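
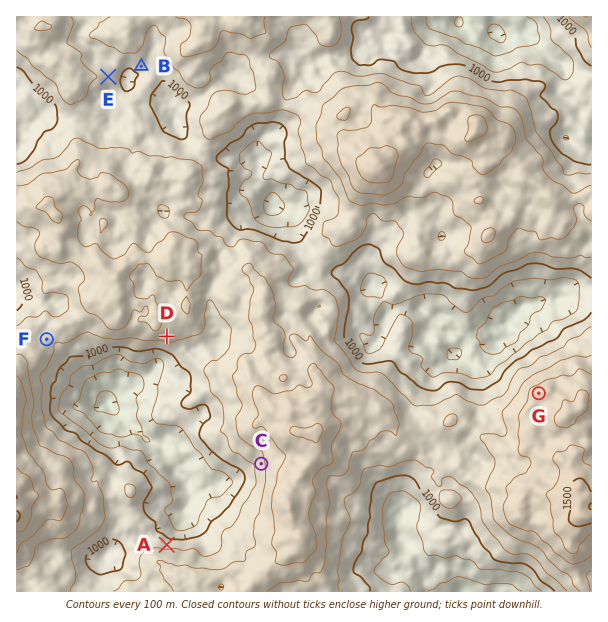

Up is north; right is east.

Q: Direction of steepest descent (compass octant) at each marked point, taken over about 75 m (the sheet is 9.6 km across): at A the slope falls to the N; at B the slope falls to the S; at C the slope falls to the W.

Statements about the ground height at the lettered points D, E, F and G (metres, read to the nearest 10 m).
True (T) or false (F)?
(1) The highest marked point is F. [F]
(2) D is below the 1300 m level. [T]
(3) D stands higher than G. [F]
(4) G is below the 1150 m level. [F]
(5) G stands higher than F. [T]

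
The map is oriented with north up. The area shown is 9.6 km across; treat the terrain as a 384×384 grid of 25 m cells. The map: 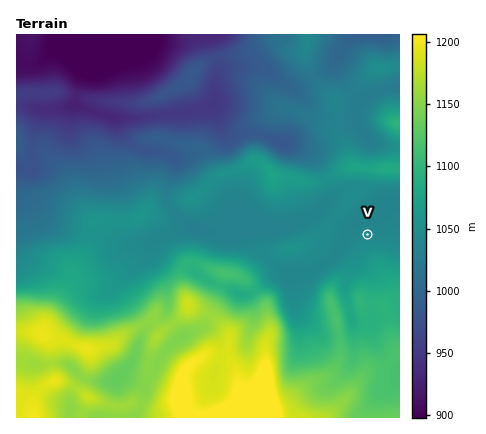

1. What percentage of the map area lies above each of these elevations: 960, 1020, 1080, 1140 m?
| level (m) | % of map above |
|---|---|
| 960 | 88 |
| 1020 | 69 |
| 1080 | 35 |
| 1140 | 21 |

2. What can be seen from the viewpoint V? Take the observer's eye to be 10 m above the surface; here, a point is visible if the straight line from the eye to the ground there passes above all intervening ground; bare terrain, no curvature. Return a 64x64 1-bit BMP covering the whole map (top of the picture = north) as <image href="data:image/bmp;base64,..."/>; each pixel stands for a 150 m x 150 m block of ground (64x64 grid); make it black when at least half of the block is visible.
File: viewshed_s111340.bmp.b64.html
<image width="64" height="64" href="data:image/bmp;base64,Qk0+AgAAAAAAAD4AAAAoAAAAQAAAAEAAAAABAAEAAAAAAAACAAATCwAAEwsAAAIAAAAAAAAA////AAAAAAAAAAAAADAwAAAAAAAAMBAAAAAAAAAwAAAAAAAAACAAAAAAAAAAIAAAAAAAAAAgAAAAAAAAAGAAAAAAAAAAIAAAAAAAAAAwAAAAAAAAAHAAAAAAAAAAMAAAAAAAAAAwAAAAAAAAADgAAAAAAAAIOAAAAAAAAAg4AAAAAAAAHDgCAAAAAAA4OAIAAAAAAng8BgAAAAAH+DwGAAAAAAf4fg4AAAAAD8B/DnwAAAAMAP8P+AAAAAAB/5/xAAAAAAf//+EAAAAAH/H/4wAAAAD/wH//AAAAB/wA//8AMAAHwAP//wAfAAcAA///AA/4AAAA//8AD//AAAB//wAH//AAAB//AAYP8PAAD/8AAAfn//wH/wAAB4f+PwP/AAADB/gfw/8AAAAH4D/h/wAAAAPAP+B/AAAAAcAf+H8AAAAAAB///wAAAAAAGAf/AAAAAAAAAf8AAAAAAAAAAAAAAAAAAAAAAAAAAAAAAAAAAAAAAAAAAAAAAAAAAAAAAAAAAAAAAAAAAAAAAAAAAAAAAAAAAAAAAAAAAAAAAAAAAAAAAAAAAAAAAAAAAAAAAAAAAAAAAAAAAAAAAAAAAAAAAAAAAAAAAAAAAAAAAAAAAAAAAAAAAAAAAAAAAAAAAAAAAAAAAAAAAAAAAAAAAAAAAAAAAAAAAAAAAAAAAAAAAAAAAAAAAA=="/>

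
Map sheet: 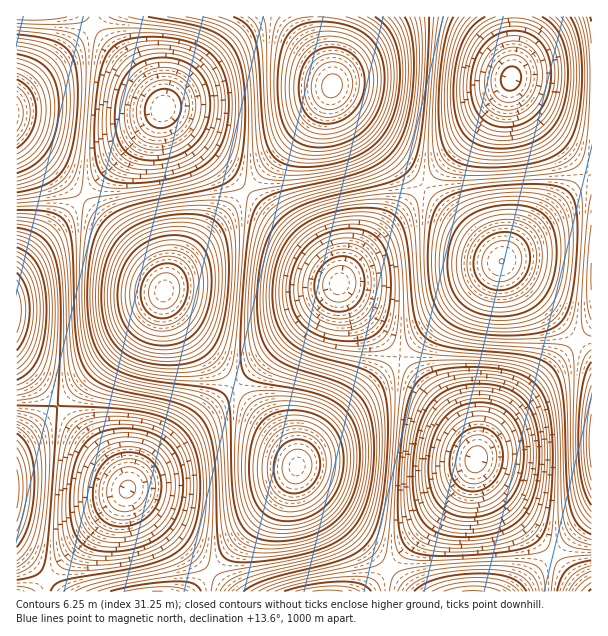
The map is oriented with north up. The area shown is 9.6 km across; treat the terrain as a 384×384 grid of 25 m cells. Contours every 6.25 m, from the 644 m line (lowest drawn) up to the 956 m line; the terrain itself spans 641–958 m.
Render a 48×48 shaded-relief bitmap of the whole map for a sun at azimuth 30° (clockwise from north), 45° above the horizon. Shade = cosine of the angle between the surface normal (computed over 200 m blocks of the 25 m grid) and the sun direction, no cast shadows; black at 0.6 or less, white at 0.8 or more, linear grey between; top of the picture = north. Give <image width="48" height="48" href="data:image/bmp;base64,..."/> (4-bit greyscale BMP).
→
<image width="48" height="48" href="data:image/bmp;base64,Qk32BAAAAAAAAHYAAAAoAAAAMAAAADAAAAABAAQAAAAAAIAEAAATCwAAEwsAABAAAAAAAAAAAAAAABEREQAiIiIAMzMzAERERABVVVUAZmZmAHd3dwCIiIgAmZmZAKqqqgC7u7sAzMzMAN3d3QDu7u4A////AGeJmrvMzLuph2VUMzNEVniZq7zMy7qYd2eJq7zMzLqph2VEMzNFVniau8zMy7qYdniZq7zMy7qYdlVDMzNFZ4mrvMzMy6mHZXiaq7zLu6mYdlRDMzRFZ4mrzMzMu6mHZYmau7u7upmHZVRDM0RWeJq7zMzMuph2VJmqu7u6qZh2ZVREREVmeJq7zMzLuph2VJqqq7qqmYdmVURERVZniaq8zMy7qYdlRKqqqqqZiHZlVURFVWZ4mau7zMu6mIdlQ6qqqpmYd2ZVREVVZneJmqu7u7upmHZUQ7qqqZiHZlVURFVWd4iZqqu7u6qZh2VUQ7uqmYd2VVRERFVneJmqq7u7qqmIdlVEM7uqmHZlVERERVZ4iaq7u7u6qZiHZVREQ7uph3ZUQzM0RWd4mru7u7uqmYd2VURERLuph2VEMzM0VWeJq7zMzLupmHZlREM0RLqYdlQzIiM0Vniau8zMzLqph2VUQzM0RbqYdlQyIiM0VniavM3dzLqYdlVDMzNEVaqXZUMyIiNFZ4mrzN3dzLqYdlQzMzNEVqmHZUMiIiNFZ4q7zd3dy7qHZUMyIjNFZ5h2VDMiIjRFeJq8zd3cy6mHZUMiIjRFZ4h2VDMiIzRWeJq8zd3cu6l2VDMiIzRWeIdlRDMzM0Vniau8zd3Muph2VDMiM0RWeXZVRDMzRFZniau8zMzLqYdmVDMzM0VniWZURDNERWZ4mau8zMu6qYdlRDMzRFZ3iVVERERFVneJmqu7u7uqmHZlRERERWZ4mlRERERWZ4iZqqu7u6qZh3ZVRERFVmeJmkREREVmeJmqqru6qpmId2VVVFVWZ3iJqjRERFZniZqru7qqmZiHZlVVVVZneImZqjNERWZ4mqu7u6qpmId2ZVVVVWZ3iJmqqjNEVWeJqru7u6qZh3ZlVVVVZneImaqqqjNEVniaq7zMu6qYdmVVREVWZ3iZqqu6qjNFZ4mau8zMu6mHZlVEREVWd4mau7u7qjRFZ4mrvMzMuqmHZURDREVmeJqru7u7qTRWeJqrzMzLuph2VUMzNEVniaq7zMy7qUVWeJq7zMy7qph2VEMzNFZniau8zMy6qVVniaq7zMu6qYdlVDMzRFZ4mrvMzMy6mFZ3iau7zLu6mHdlRDMzRVZ4mrzMzMu6mGd4mau7u7qpiHZVRENERWeJq7zMzLuph3iJmqu7u6qYh2ZVRERFVneJq7zMzLqph4iZqqqqqpmIdmVUREVVZ3iaq7zMy7qYdpmqqqqqqZh3ZlVURVVmd4mau7zLu6mHZaqqqqqpmId2VVRFVWZ3iJmqu7u7qph3Zbu7uqmYh3ZlVERFVmeImaqru7u6qYd2VLu7uqmIdmVURERVZniJqqu7u6qpmHdlRMzLupmHZlRERERVZ4maq7u7uqqZh2ZURMzLuph2VUQzM0RWeJmrvMy7uqmIdmVERMzLuph2VDMzM0VmeJq7zMzLupiHZVRDNNzLqYdlQzIiM0VniavMzczLqZh2VEMzNMy7qYdUQyIiNFZ4mrvM3czLqYdlVEMzNA=="/>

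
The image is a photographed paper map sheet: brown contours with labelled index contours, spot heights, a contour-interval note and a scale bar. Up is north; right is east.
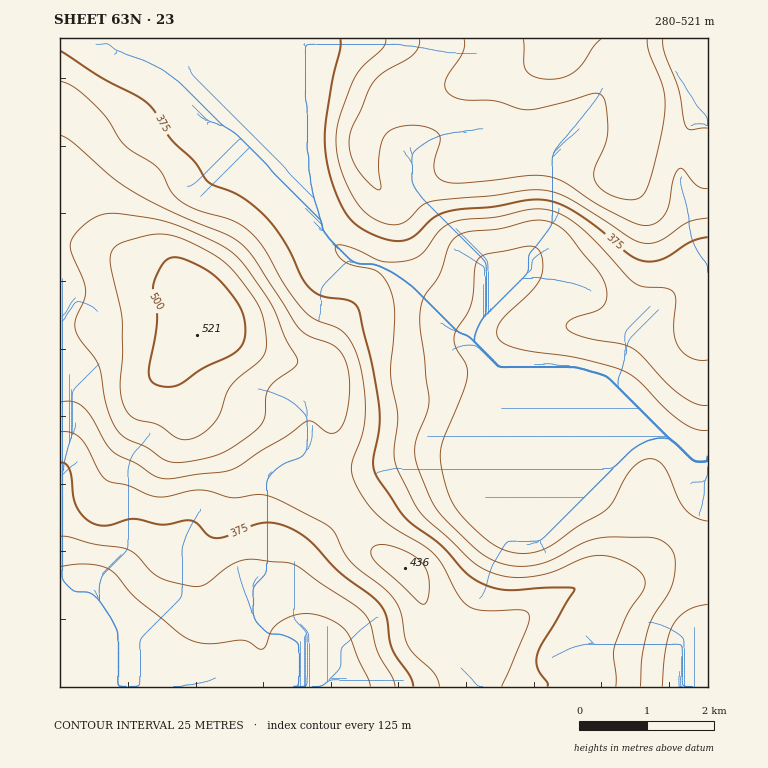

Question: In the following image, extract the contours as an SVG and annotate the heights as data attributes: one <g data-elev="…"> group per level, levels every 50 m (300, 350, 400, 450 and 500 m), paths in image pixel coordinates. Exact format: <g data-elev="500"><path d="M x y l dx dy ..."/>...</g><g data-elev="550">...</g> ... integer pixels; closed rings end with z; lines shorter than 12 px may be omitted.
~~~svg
<g data-elev="300"><path d="M662 687l3-37 4-14 4-10 6-9 8-7 9-3 12-3"/><path d="M708 521l-12-3-10-8-8-11-14-32-7-7-7-1-10 3-8 7-7 10-12 23-8 9-27 16-26 18-13 6-11 2-10 0-18-5-16-10-22-22-9-12-6-13-5-22-2-16 4-15 18-42 5-17-1-14-10-17-2-11 2-7 11-15 4-10 2-12 2-26 3-8 9-5 41-8 9 2 5 8 1 15-5 12-10 11-23 22-6 9-2 10 4 7 19 7 58 9 45 12 15 11 26 26 17 14 13 8 14 1"/></g><g data-elev="350"><path d="M616 687l0-11-3-20 1-8 13-34 17-26 1-6-2-7-7-7-12-7-13-4-12-2-15 3-28 13-16 4-22 3-18-3-14-5-12-7-51-47-10-15-15-31-4-12 0-10 4-30-7-44 4-58-4-23-4-11-7-9-7-4-19-3-8-4-8-6-3-9 4-2 10 2 34 15 22-1 9-2 6-4 20-25 14-8 12-3 30-2 36-8 10 0 10 2 15 7 17 12 51 53 8 4 21 1 8 3 4 7-2 30 4 17 4 7 9 6 8 2 9 0"/><path d="M60 536l11 1 23 7 34 5 8 6 14 15 8 7 12 5 22 4 7 0 7-2 23-18 16-6 10-1 30 3 10 3 59 40 11 9 5 10 8 29 14 23 3 11"/></g><g data-elev="400"><path d="M502 687l25-60 2-8 0-5-7-4-39 0-9-1-6-3-10-12-15-27-8-12-11-9-40-25-12-12-9-12-9-17-3-11 2-9 8-22 3-12 1-15 0-19-6-32-5-13-6-10-9-8-23-9-12-10-19-24-22-39-13-15-17-11-36-11-18-10-8-9-8-17-5-6-33-23-19-28-22-22-13-10-11-4"/><path d="M60 432l12 1 9 5 6 10 14 26 8 8 19 3 20 10 10 2 9 0 32-7 10 1 24 7 23-3 9 0 17 6 45 24 8 8 8 18 7 10 34 27 11 12 6 14 4 24 3 8 7 9 19 18 6 14"/><path d="M386 39l-3 9-20 18-9 12-14 37-4 21 2 23 9 26 12 21 16 13 12 5 11 0 9-3 14-14 9-5 61-6 44-6 15 1 16 6 64 41 13 5 7 0 9-2 28-19 21-4"/></g><g data-elev="450"><path d="M170 462l17 0 29-7 15-7 22-15 7-7 4-7 2-21 2-9 8-8 19-14 2-3 0-5-12-21-9-25-8-13-23-35-15-15-33-16-32-13-44-7-18 0-10 4-9 7-9 9-4 8 0 10 12 27 3 12-2 9-9 20 0 10 4 8 15 19 5 8 8 41 4 13 6 11 9 9 21 8 15 11z"/><path d="M464 39l1 7-2 7-15 22-3 8 2 9 9 6 10 2 29 1 23 8 10 1 34-7 31-9 5-1 3 2 5 10 2 27-3 14-11 23 0 11 5 7 9 7 12 4 12 2 10-4 6-10 11-39 6-33-1-24-15-37-2-14"/></g><g data-elev="500"><path d="M159 386l11 1 9-2 23-16 29-14 10-8 4-10 0-14-3-12-6-10-10-14-10-10-10-8-18-8-11-4-8 2-6 4-7 13-3 10 4 35-8 53 3 7z"/></g>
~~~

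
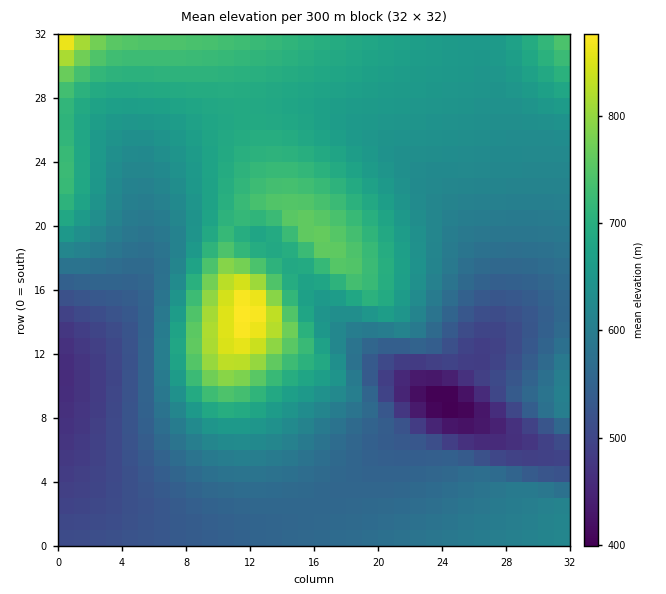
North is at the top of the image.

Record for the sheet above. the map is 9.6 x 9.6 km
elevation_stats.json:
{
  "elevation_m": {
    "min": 390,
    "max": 900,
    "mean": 620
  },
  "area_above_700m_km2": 15.6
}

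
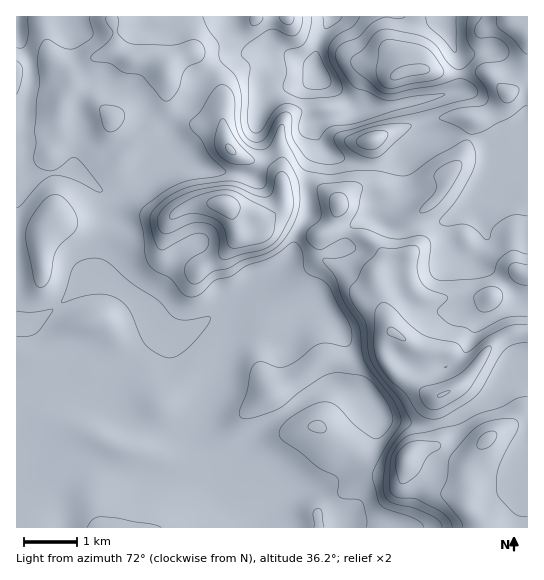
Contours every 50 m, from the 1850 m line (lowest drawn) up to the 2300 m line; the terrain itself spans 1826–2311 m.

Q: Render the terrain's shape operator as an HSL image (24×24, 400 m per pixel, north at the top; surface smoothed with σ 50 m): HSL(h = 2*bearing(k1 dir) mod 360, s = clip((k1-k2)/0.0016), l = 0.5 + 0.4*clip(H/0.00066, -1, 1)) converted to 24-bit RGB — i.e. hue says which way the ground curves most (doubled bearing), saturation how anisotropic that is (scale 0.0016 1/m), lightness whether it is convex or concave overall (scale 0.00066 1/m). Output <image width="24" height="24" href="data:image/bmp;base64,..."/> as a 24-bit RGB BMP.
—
<image width="24" height="24" href="data:image/bmp;base64,Qk32BgAAAAAAADYAAAAoAAAAGAAAABgAAAABABgAAAAAAMAGAAATCwAAEwsAAAAAAAAAAAAAhH9/iHh/XGR7j6B8gIqLfn6KioKLiXuHgnmIiXiIhniDfXqAcG2BZZOjs4pxUlZmk11PckMcTkcaSU0bS78ld85qkniFd2qAf314gXZ5bHmHj5uDe4Nzd3tug31yhXl1gHZ1fXd2gHx6gH19cn97U4Zcp09rqnGcKitz8LbXdLjTgLbZisPDoaV7Z3hveHZ9fH17gH1+c4J6h4tvhW9lfndkfH9pf4Rwf393fn57f359f317f2tyfVZddotaWo9jNVSo8FeKtNB6Tnl+mpBopI9gYoBrdXuCfX5+fn58gnd4hmpveY6mhpaxfYykenePiXmKhXd3dn5ziWZ6flZgb41viqKPd6qnMX6cLXLr+NPiVVi7QnCs2Y2mX6pWU3hzgH2DfH2DeYSQgKioapp0gWVbhGtYeX9qdHl/m2mRon1aOnxif3nHraLKkritdqekVlh6DDoz8cQAuHMDMVKRfpLL89fxV0axfH+CfYeFeYZ2gntsf25uhG2Hn4yRdpGOb3yAW2+Hy4LDzXKQFnoqNp1BvJmRh113cE5lKA0iyqRO58KBFl4OEFwPbn0xwnKafX96f4B5gH16gH59e3yAdYaIf5J/lnuOdHSEZ3l+VWB0zcmky5LWQZ84Um0pdVE7NxEtp9s0dfPOn8fw/cz/K83QPndlaIlOfYN6e4B7fX9+gH9+f4B4doR5foR4f3l3iXyCb3Z/VXuPn7+QZleL0o/JoXzCZWK8awuvz/zXg1w3VmkiE00N/8zYK3N0bHpwhXyQknOHgHZhenZagJRqb42Hfnp7fH57g4B9eXqAXYh0nZtYYWlTXIZYraOGVCN3wFzX2Z1aieDcjKLbh5fbDnPK/7LpREuJen1wY3WMpoPEo5jLir+8Z2KEgHp/gnt1eIBxfHyAeHyBi4V8eIB9YohshGtUNhEtOs4+0e7Hkk9pbmBIdGZHQ2opMqQSqpjwmFZjTJNCTYJWfZNYoVZWgmh8fGlul0BKerA0T3lgcn93hX17inVzen9nViZbbaLUhdOmpb9bjUBdY5C8bGOijmC4edN2QlIdmTqqtt2QTmp9fX91gHRygl5wgk5PWF+i7dLGOFwpKHorXX1hjnKZpl5/Ljpze9ijwJiCfVaSk9F7NoGBUVOzUnS23Ch31VyvODOR4NiLQVRidHxye3B4bFCKyKSPNqmcx33N/obgqUwzM2sODkkfoUV2ctOnUYmNt6Niqlu54tKhQVNkXWdDSmY5RpSvjd6wOEO/1JqOXXuYV4qTcXuTSkOB5nFYZZYzHzIbhC8s8dT369b1EZ3aCGLr48aDL4eIiunGKni45ocxxkrShWe6bZ27THRhoqRKPk+cyqKhoqi8UFCUbmaAOjeepqvs+dLwezOzOdt6Xddoc6LF8aevACwz7j0xZts9ME0Weks9z2B1o6gkKHIsg09UZ5WWpXqKOXFpusaQp2yEhVaCZ4JxRZJsIH5XqYvf0Mz/0db6xcn2eAWj/ufNEQFZl+TZ7czfa0GhWqGIQnRj4YOUS75XS3dycH5qfYRkYX1+cJE4f2JKgWNrkYx3ZYJmRndHL20ZPEoKMycAMyAABzgy8vnSEj7AWLCutlxy1Emvgl29YEa5tJHI5Le9N3CFdH1/fYB8YluGspeUY2eLjnSOk5JyknxyaH1oeW1hZyxe0Y3mzP/9Kgz/5fSSPS9iPhYhhxsD+uEDF2IUMGM2P4ZCzoZ9yEy/bW19en96W1mKnoplYItuhk+ItruEZJCVlHiaa1SMXIi2qviUV5MaEQcs//LMEBImDnvdld//4cz/8cz/dFLfSYE/a2wtuYk7UX1TaX9sRkpyr4OHnXJZTZicoMKhhWCeiWFxUah8VGSM4tylxE4zBCMv//bMgCH8brDvRWMOITECLDMAvawAlVr6x8L4zqjw5USbOYpEPV+Dk5htuYSTXqWTfGlUeE5Pm21ccLViPW53tNCP1GGNLjpoZbIfJFAdUhkc2gMUlCWG9cGWPWwLGjMAFjMALBYHmOyGuX7cTiyptbyOcYu7plh8hFB0aoa4hLjBx4CaQIFOQsVHt02DWlekrKeIWj5nOg1FtOW7ZJDSptPe0sD01OT3DR//jan3oYfbqT9FdB96oNGIQ0hzrFa+voTZX6+6Z5+1r1+84sfihkiumVw6TV4wkUAsMsU+AHnMttPWnV6+pc/AkMPIzp6CKAYt28oLJyIM2rs1Pi2YsbxxZlVxf0KGtc2GV4Jwg4VTYIJStbhTUU1tzUDBv4fmorPvjNrPCk9Zdmk4bKQ/tL0rgVondzkqLB9j3rqqrHfindbG"/>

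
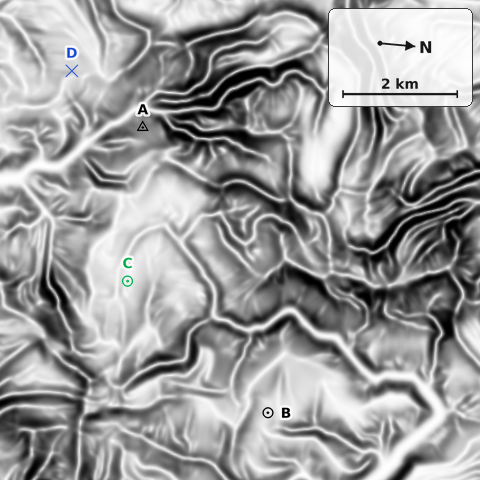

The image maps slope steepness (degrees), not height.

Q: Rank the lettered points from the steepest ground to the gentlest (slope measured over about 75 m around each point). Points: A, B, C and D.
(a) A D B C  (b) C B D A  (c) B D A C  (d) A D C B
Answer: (a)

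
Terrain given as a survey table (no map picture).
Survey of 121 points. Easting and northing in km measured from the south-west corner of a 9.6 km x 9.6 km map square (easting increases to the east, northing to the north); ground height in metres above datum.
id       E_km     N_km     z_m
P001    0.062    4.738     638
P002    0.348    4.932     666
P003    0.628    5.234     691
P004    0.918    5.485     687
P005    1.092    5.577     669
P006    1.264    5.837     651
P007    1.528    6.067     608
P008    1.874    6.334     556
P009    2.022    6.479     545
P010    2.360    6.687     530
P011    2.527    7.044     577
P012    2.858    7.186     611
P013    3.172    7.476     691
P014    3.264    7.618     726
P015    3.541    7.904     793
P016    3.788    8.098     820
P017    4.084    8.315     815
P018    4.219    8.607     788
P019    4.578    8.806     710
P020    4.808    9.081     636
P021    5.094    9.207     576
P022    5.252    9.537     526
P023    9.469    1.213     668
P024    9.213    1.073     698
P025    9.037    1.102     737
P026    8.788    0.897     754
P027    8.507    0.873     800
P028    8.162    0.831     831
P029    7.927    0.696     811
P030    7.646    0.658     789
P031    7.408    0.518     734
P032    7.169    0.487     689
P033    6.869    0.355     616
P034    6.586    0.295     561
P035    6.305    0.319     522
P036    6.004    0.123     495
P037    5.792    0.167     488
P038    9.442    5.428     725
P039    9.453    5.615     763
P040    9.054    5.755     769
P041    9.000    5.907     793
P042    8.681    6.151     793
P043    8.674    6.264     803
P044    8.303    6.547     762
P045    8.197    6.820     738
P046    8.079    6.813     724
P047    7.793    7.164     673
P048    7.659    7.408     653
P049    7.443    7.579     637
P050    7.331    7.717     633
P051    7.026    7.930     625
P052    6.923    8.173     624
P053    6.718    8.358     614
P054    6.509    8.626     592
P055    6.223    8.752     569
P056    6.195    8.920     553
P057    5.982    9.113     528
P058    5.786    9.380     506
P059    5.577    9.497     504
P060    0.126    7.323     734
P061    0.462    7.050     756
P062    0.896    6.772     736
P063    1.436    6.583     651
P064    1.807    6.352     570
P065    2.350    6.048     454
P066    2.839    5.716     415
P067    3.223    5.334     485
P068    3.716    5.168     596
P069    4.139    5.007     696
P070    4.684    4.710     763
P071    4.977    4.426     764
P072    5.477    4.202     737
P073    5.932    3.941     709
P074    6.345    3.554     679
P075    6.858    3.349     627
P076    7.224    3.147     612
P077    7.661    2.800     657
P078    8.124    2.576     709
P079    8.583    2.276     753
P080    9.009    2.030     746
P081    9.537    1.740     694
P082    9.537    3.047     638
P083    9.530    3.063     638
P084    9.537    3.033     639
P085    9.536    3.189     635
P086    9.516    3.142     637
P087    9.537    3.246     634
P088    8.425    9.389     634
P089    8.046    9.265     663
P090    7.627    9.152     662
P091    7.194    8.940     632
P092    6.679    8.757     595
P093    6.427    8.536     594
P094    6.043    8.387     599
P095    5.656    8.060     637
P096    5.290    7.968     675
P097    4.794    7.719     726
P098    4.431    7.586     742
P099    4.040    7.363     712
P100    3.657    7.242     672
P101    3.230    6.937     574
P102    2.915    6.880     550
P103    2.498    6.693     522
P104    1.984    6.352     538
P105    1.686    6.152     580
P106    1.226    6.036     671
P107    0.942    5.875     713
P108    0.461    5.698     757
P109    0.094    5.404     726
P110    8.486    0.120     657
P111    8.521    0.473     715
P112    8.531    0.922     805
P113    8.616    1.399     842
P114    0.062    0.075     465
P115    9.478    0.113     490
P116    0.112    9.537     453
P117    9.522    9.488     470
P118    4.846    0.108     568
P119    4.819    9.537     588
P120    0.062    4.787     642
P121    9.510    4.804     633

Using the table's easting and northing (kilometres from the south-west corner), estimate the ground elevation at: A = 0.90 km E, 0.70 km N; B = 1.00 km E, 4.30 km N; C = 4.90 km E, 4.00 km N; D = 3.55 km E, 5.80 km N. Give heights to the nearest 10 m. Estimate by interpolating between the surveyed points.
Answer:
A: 470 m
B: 670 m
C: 780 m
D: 480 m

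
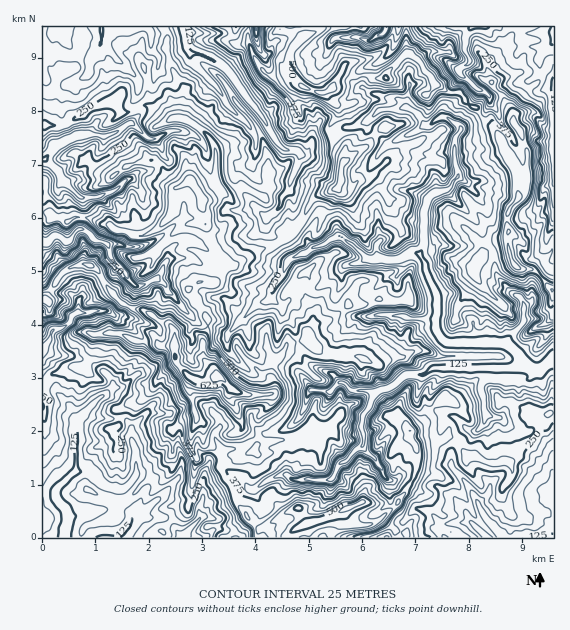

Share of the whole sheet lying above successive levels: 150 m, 91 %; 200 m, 77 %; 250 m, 63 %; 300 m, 47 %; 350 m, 32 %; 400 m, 19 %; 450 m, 9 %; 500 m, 3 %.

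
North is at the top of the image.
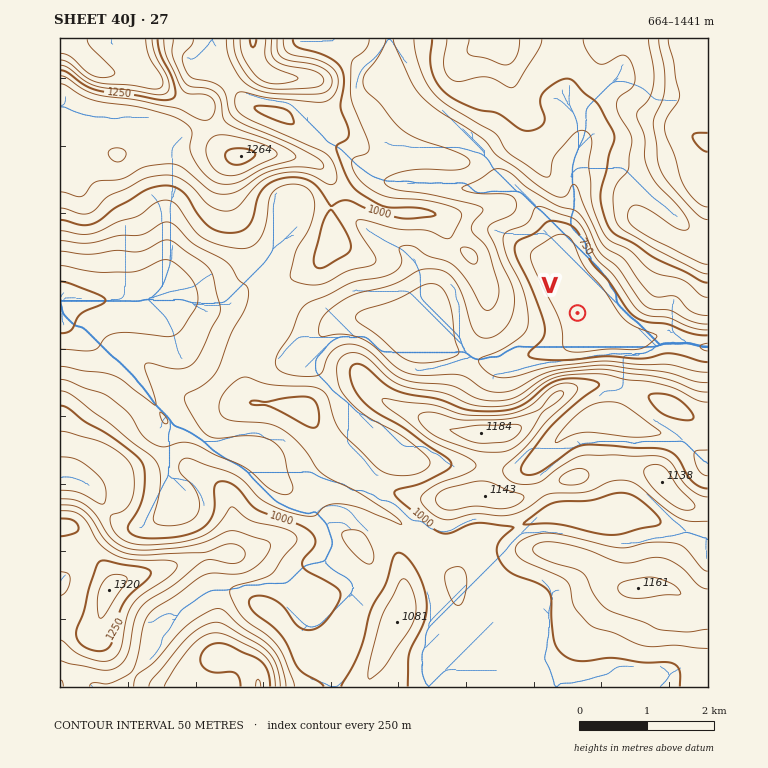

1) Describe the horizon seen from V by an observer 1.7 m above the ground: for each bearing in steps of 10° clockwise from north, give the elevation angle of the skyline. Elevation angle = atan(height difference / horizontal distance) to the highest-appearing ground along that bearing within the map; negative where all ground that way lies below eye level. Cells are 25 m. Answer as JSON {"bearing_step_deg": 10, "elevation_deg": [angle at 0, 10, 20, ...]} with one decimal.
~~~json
{"bearing_step_deg": 10, "elevation_deg": [7.3, 10.6, 13.7, 15.5, 15.8, 14.9, 13.6, 12.0, 11.0, 7.9, 3.1, 2.1, 5.3, 9.6, 12.2, 14.4, 16.7, 18.1, 19.3, 20.2, 17.8, 14.1, 12.6, 10.4, 8.1, 9.0, 9.8, 10.5, 10.9, 10.3, 9.3, 7.1, 6.2, 5.6, 6.8, 7.7]}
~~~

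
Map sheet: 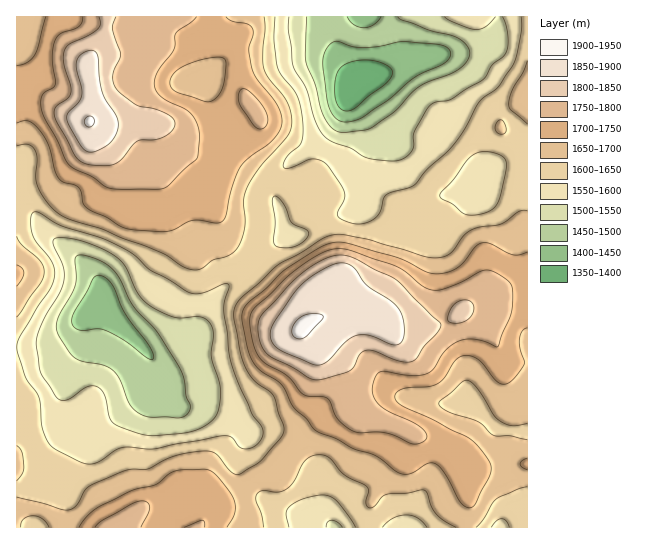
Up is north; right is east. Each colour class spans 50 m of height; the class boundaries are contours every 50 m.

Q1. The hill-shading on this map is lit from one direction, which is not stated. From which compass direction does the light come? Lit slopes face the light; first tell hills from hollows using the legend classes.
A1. E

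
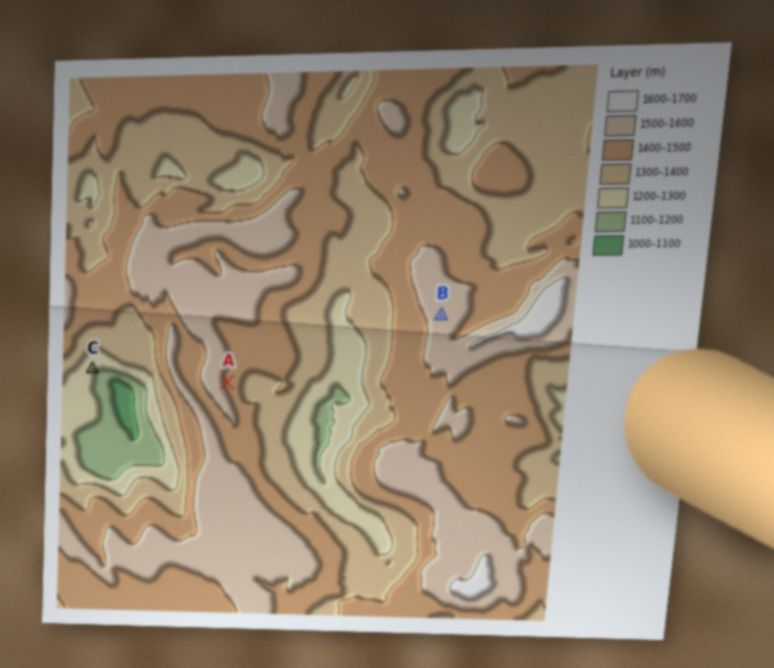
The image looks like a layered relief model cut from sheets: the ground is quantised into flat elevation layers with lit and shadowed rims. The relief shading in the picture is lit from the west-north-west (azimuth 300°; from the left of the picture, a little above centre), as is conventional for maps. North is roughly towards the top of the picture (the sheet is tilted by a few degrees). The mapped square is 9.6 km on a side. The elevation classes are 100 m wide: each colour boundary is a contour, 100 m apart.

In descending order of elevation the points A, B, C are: B A C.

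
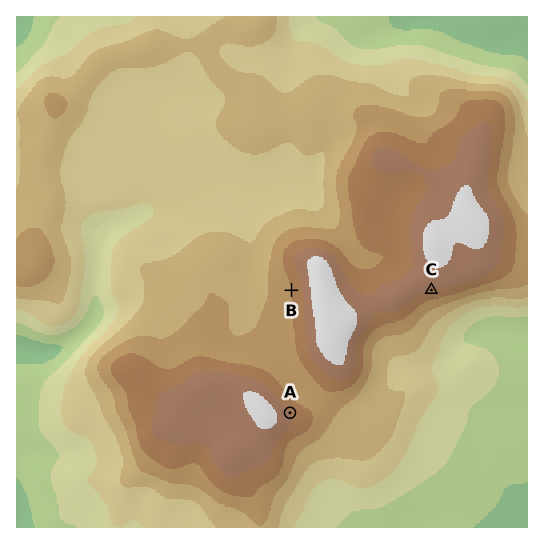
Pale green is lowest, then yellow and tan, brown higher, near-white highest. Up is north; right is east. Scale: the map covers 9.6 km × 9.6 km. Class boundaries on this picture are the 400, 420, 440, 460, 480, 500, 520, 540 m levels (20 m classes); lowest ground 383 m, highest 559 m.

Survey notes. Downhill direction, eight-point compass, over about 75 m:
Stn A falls NE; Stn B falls W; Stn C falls S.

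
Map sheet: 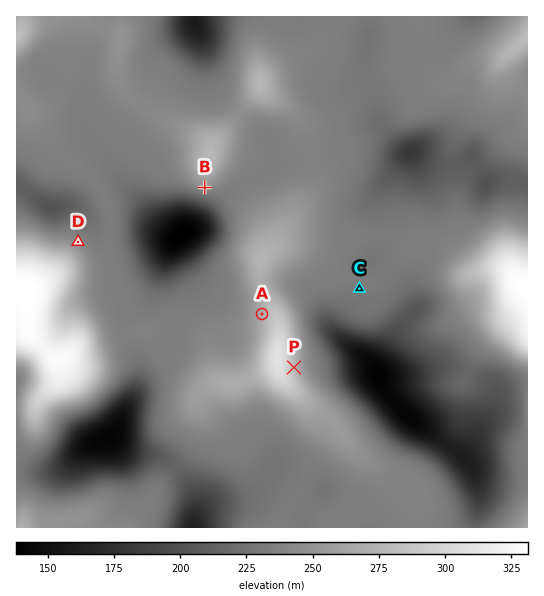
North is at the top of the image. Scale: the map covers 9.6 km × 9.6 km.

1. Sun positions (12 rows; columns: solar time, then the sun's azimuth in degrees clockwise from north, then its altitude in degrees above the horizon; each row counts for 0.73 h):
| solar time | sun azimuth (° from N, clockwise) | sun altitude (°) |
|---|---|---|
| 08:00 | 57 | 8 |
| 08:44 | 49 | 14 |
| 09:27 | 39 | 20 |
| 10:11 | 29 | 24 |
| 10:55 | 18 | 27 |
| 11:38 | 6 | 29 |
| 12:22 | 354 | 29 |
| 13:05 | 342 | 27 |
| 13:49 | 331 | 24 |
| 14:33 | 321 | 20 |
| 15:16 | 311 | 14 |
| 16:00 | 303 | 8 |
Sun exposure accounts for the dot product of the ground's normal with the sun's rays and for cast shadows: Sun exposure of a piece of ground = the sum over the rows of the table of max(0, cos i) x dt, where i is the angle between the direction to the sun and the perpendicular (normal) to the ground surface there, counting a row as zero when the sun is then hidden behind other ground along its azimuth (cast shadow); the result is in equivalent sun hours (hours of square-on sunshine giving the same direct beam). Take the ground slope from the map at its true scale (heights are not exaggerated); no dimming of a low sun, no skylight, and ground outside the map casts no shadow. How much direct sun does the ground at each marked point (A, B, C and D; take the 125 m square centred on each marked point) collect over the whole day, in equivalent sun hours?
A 3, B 2.3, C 2.9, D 3.4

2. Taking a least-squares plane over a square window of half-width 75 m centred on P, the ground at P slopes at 9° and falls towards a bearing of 82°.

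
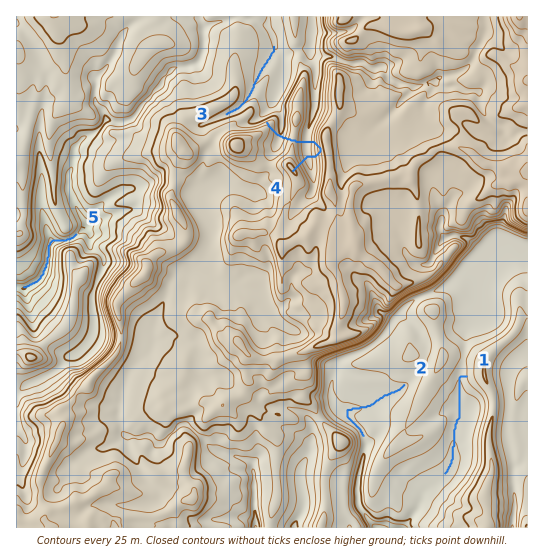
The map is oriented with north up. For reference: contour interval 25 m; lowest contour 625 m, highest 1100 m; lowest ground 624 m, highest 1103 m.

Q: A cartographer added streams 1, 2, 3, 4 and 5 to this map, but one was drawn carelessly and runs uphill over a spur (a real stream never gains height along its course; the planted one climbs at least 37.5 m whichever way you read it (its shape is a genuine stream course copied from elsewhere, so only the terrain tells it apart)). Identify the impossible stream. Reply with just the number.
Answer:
4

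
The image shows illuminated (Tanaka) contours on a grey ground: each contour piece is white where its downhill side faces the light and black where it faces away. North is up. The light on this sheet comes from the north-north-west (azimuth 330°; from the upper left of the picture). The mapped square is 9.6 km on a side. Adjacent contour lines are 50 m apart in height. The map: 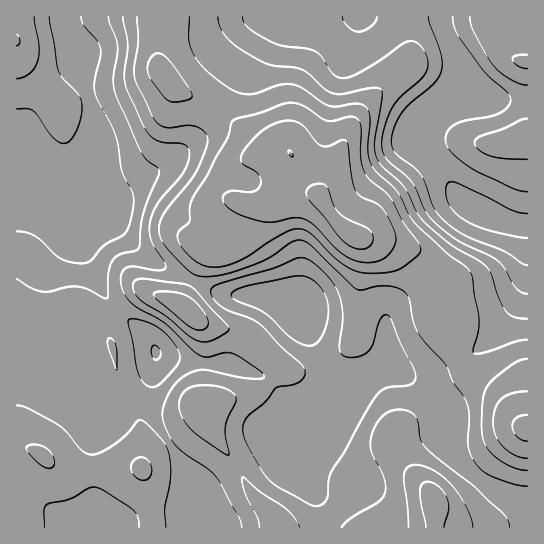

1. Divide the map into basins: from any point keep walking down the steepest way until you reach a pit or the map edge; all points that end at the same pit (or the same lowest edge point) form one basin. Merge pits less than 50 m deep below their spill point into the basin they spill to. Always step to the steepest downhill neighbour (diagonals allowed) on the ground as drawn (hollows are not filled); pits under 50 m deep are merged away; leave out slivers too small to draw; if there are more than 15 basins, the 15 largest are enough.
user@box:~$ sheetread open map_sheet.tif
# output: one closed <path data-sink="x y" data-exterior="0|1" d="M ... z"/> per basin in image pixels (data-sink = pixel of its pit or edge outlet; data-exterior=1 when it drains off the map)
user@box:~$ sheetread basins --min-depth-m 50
<path data-sink="17 173" data-exterior="1" d="M159 16l-143 1 1 511 260-1-4-10-21-23-15-27-21-30-5-12-4-20 42-9 13-5 15-14 6-11-2-3-34-27-16-7-18-2-14-6 5 9 3 16-3 29 1 28-10 19-13 11-23 14-14 14-3 7-2-46-20-37-7-36-5-12 0-10 7-10 27-25 12 1 28 14 3-14 18-35 4-5 18-1 10-6 6-9 7-23 5-6 22-3 24-13 17 2-13-13-6-15-10-17-28-4-26-24-30-18-25-12-11-12-8-12z"/><path data-sink="477 210" data-exterior="0" d="M527 16l-366 0-2 13 0 38 8 12 11 12 25 12 30 18 26 24 28 4 10 17 6 15 18 18 10 16 11 13 16 11 21 4 18 9 14 14 6 11 8 20 3 20 17 21 15 31 7 7 30 17 29 35 2-1z"/><path data-sink="298 306" data-exterior="0" d="M309 192l-10 0-28 15-18 1-5 6-11 29-12 9-18 1-7 9-15 31-2 13 16 15 14 6 18 2 16 7 30 23 6 7-6 11-15 14-19 6-36 7 0 6 4 15 36 61 26 31 5 11 156 0 1-27-4-8-28-34-10-21 0-7 32-20 34-30 10 0 20 8-22-13-10-11-12-27-17-21-5-28-12-23-18-17-22-9-13-1-9-6-18-18-10-16z"/><path data-sink="155 353" data-exterior="0" d="M150 292l-8 0-7 4-20 21-7 10 0 10 5 12 7 36 20 37 2 46 3-7 14-14 23-14 13-11 10-19-1-28 3-29-3-16-9-13-12-10z"/>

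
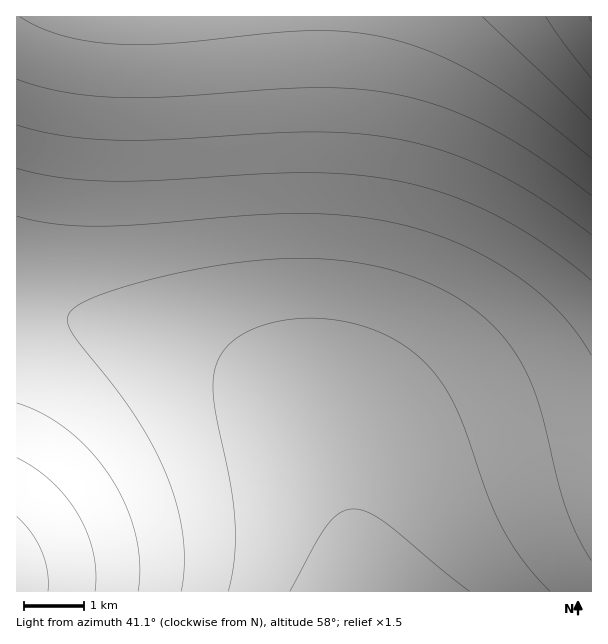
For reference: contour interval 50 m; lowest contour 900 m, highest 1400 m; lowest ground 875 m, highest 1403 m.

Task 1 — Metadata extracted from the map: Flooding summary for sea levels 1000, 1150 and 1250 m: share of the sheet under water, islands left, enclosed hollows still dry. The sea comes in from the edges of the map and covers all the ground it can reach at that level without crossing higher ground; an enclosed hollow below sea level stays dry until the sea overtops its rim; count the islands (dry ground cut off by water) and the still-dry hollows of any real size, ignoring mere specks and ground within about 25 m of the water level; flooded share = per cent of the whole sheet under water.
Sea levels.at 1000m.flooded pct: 39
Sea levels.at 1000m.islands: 0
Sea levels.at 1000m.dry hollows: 0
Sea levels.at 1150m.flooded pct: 76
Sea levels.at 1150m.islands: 0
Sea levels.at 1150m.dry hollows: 0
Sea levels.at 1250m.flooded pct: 93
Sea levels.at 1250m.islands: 0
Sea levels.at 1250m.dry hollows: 0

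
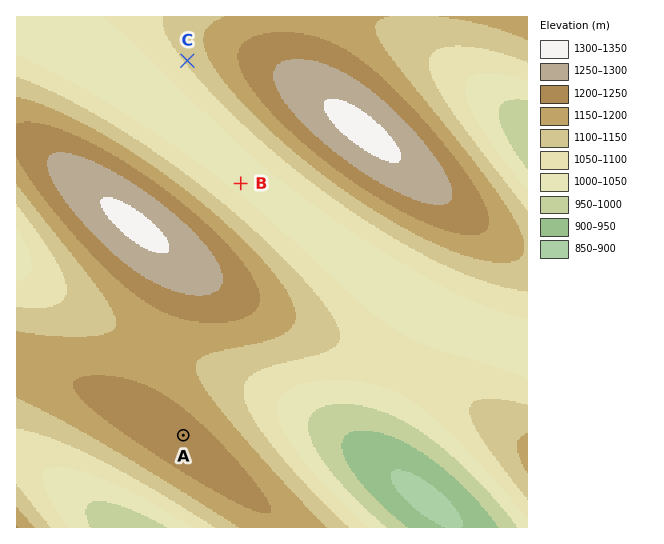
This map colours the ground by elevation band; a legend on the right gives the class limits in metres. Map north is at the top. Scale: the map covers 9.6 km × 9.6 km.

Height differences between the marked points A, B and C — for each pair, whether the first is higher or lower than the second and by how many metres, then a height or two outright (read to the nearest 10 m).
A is higher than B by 190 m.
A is higher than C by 120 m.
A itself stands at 1230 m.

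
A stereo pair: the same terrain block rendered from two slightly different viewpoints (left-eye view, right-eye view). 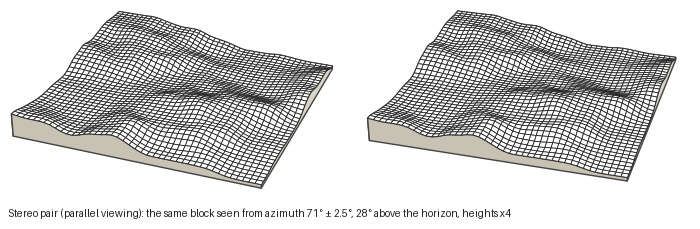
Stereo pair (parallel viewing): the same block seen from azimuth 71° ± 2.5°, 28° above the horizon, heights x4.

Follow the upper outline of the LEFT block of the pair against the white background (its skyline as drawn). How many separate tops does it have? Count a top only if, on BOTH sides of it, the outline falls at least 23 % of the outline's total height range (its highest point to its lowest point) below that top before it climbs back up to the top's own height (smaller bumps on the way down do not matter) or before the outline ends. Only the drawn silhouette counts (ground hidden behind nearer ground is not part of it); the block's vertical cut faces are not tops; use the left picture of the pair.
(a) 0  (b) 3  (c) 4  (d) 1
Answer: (d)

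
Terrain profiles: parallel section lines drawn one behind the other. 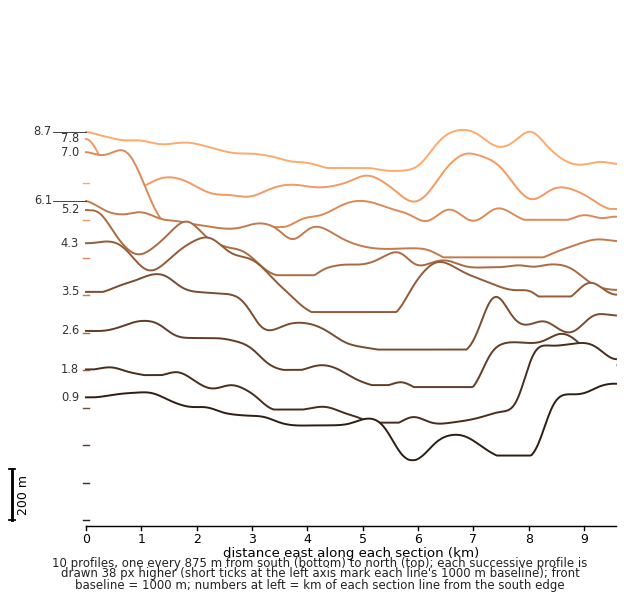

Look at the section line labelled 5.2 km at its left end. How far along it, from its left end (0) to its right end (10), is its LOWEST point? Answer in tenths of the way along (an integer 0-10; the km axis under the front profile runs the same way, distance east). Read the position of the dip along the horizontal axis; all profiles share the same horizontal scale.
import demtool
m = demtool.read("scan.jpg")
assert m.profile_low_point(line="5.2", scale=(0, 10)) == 10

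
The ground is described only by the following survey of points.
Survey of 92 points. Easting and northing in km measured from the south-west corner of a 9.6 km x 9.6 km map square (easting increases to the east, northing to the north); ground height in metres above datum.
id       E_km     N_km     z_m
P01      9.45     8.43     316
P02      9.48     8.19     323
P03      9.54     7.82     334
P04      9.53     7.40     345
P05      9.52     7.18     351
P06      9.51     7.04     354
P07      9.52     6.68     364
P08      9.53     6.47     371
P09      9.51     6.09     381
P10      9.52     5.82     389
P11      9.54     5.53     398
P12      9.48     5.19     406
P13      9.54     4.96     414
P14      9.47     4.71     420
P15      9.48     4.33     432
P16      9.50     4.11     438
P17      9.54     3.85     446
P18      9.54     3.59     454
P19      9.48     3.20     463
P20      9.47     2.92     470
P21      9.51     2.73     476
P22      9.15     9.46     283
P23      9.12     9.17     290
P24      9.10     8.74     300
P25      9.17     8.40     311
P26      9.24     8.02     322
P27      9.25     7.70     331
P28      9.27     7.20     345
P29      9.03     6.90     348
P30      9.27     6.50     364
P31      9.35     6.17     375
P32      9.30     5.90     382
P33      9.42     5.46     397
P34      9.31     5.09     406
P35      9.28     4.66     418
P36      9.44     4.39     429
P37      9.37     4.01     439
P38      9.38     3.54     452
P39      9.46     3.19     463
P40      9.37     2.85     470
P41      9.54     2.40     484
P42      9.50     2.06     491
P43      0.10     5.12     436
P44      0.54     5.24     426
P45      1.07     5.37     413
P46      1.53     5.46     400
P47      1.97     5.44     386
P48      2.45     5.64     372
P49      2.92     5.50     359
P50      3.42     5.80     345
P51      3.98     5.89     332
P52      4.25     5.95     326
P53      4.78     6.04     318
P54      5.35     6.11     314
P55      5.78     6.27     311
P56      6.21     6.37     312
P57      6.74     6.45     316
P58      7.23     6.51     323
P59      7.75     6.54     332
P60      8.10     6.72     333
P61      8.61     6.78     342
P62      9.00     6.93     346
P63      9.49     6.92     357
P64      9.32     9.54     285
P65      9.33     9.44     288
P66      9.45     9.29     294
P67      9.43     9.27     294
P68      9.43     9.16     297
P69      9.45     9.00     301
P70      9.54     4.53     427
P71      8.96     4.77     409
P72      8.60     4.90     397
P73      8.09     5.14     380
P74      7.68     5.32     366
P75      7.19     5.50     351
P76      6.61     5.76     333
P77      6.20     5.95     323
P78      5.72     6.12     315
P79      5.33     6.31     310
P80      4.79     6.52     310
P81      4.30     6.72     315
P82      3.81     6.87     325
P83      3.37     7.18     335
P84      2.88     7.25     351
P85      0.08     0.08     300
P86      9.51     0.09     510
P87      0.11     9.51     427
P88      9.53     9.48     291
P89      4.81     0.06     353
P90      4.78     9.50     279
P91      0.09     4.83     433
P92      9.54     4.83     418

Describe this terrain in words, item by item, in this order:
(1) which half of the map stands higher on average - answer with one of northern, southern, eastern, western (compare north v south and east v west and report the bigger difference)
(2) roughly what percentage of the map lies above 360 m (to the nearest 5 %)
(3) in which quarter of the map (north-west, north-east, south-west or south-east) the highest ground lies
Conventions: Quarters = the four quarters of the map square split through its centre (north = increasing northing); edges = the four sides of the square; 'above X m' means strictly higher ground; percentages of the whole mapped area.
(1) Taken as a whole, the southern half is higher than the northern.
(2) Roughly 45 % of the ground is higher than 360 m.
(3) Look to the south-east quarter for the highest ground.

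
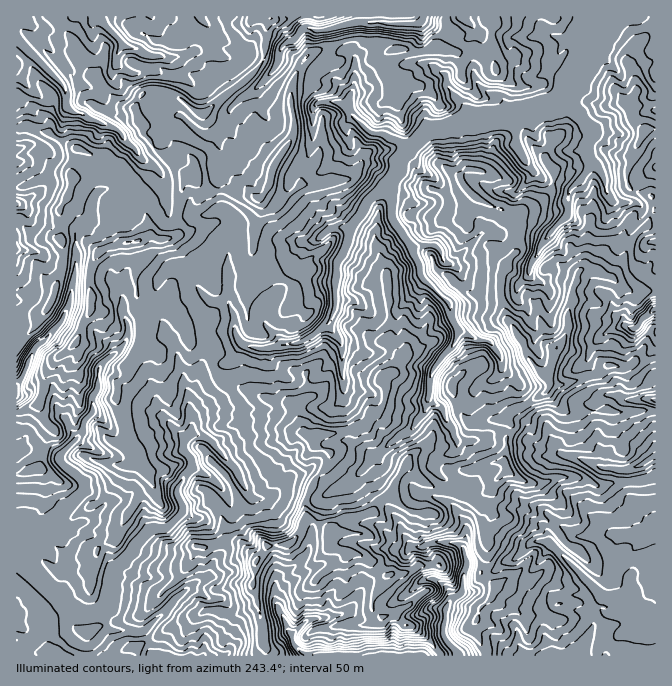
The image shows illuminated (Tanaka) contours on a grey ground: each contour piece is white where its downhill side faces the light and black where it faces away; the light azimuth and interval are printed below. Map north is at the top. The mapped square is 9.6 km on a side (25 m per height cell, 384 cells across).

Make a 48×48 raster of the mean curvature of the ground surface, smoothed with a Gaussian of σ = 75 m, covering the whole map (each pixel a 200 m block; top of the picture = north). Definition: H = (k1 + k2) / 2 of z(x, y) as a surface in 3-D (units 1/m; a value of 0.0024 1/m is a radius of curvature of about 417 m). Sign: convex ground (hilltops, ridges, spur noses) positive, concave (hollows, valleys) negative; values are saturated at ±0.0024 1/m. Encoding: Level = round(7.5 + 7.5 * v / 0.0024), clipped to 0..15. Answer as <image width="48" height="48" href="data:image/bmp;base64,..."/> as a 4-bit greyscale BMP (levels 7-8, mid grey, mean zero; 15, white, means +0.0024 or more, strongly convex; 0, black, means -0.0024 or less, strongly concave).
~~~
<image width="48" height="48" href="data:image/bmp;base64,Qk32BAAAAAAAAHYAAAAoAAAAMAAAADAAAAABAAQAAAAAAIAEAAATCwAAEwsAABAAAAAAAAAAAAAAABEREQAiIiIAMzMzAERERABVVVUAZmZmAHd3dwCIiIgAmZmZAKqqqgC7u7sAzMzMAN3d3QDu7u4A////AIm6ZIvLZpU1KexQARMAEB8wizJUVlmKmneUakZVushJVvcO/aqaa/Udx6TFmFiGZ2i2iHeXKbtodvYhSMzOr8Qd2XS4yoeYZmmlVUWNgJ3aauCbZEO5uzIJ2YmHd4iHZ4pVjGV55gZUbaCMpbSZN/wAa5h1WJVWaZVXi2SIe3Jnn4Jp53ZbtROAu8mpmUWnalWZinNomcg1PaJmiZaKzt7wqFqbw0uHaml4ipYmeJyFjeajiby3Mo/QnUGoROmIiod2iZ1Dmb/Jl/34THZ3cQAAvZUQTIdnZ3ZnVnyiEIhIaJJdbamWV6q0e5mGlWVWdmh2hmrUiANKVmRfl7vJS9+Siqp1a3V4h3eES2SX+wjolVVLQ2aaqHY4uXRVtzeGV3eMcohn4i/Dk4ZJtUV4xGmXanTMdI25mMvJEnmKugUsN5hDuHR1uaWJiM6639h2noxwnsqqm4H3OHZpW4g1n2SJq+c0VCFGI0hwh0iZhhyhiZh4qpZDa7lUZbZVNYd9lWbcBumYlyRHh4nM25qXEp1FVJdWSZWIdXfEc2iYZJOrl3iahnvJo00MurpyeZWZht5ywFyHSnR3d2eYQzXLiSRbeK2kmZnbzBt3sX53a2WHirmruSZadxPYWHafpEMyMRuJuB2XeVeZmXdHjAetm1P6VGMsy7l3qgjYtgvGiFeHeYismRucyVC+2xauklvttmD+yTDJqGiIh0eYyxhEnKEK2gjl6Ein2tAJ+4M8hZqKIlAAagiri78lIE2Y+1OHe50Bx4osZah4LajKAJyYiZpQep9GT3dRDYzQjrdLeKeJS2mc0HtniJwIuelYX0ZlYGf0H5VqeodlaXeJ1CVqlocFh6KYPolp1JbJD3WJWoWHiXeKklyatTCciMKUTINsq3mcDlaIV3aWeIiKoyusxgv1h9cJerrKaIpcDHRnZFeGeYiJwxicxT0ViMsLyMp5alVtG+u4eHZ3aoh1rgWsgFF3eo2AiYh5Zbq+N2itzch3WYZlB1TbMqeLVlqQLIeJptZ6VXZXdYeIV4eJhEGrCbyrdoqpEohJnUashod5doZUV6qHiYNMOmeIi8y7gNwlWHVclnd6dqiorOeXd5cURph5tzK8kJsHftpYx3eZZbt3h6pbrN1zSdaLZrk0tCotmGd6pnm2N6xmdo1Hdoy4JVvc3bgI6lNLlGhVu7tgmpuGh22VqGnoRI+KqoE+hkWrtlV66ZcJqIdnh3f2almXQzdVaZK5x1Z319zmmBB9d2VliITJWjYBiyI0RXZ53FNFvYiyEHnLZlzVaXXYX2GbyRh0RFVVVkhZpoeRnpm6aderR3f2AQXbyU+jl1VEZomtt4bQh4V+3HNJxDjoq2F4mtsKpHy7ZmbJ1lwli6REZXiHfzO5d6OZmZQuPedodmaks3VZmbHJU1iHVuB+iLSoZUN6W6mXh2Vbl2eIpsQhaHRndOE8/Jeb7s66mnmZeHZqpoh5tZKsqquGZ6cBFK3LmEqnSGRFZndnqlWJdTnZZ4dZn9/DYwAAAAjkjLqHuWd2WA=="/>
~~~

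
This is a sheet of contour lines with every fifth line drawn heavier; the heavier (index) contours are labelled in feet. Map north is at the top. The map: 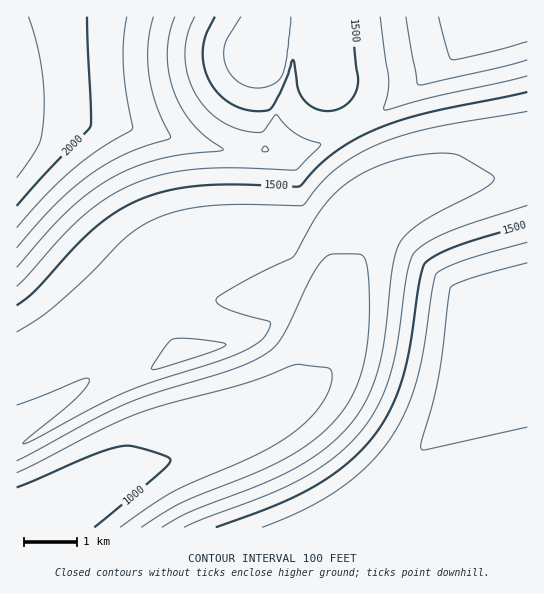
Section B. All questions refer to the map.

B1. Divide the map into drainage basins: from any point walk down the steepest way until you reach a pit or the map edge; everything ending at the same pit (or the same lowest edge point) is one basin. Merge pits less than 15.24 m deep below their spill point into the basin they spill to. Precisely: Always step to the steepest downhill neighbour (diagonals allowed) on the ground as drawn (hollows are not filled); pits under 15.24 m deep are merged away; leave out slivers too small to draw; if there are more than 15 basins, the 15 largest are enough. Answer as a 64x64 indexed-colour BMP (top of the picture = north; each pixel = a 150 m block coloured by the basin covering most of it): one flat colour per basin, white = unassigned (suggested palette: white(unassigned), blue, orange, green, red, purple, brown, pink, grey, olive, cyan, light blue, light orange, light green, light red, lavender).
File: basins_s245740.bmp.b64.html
<image width="64" height="64" href="data:image/bmp;base64,Qk12CAAAAAAAAHYAAAAoAAAAQAAAAEAAAAABAAQAAAAAAAAIAAATCwAAEwsAABAAAAAAAAAA////ALR3HwAOf/8ALKAsACgn1gC9Z5QAS1aMAMJ34wB/f38AIr28AM++FwDox64AeLv/AIrfmACWmP8A1bDFABERERERERERERERERERERERERERERERERERERERERERERERERERERERERERERERERERERERERERERERERERERERERERERERERERERERERERERERERERERERERERERERERERERERERERERERERERERERERERERERERERERERERERERERERERERERERERERERERERERERERERERERERERERERERERERERERERERERERERERERERERERERERERERERERERERERERERERERERERERERERERERERERERERERERERERERERERERERERERERERERERERERERERERERERERERERERERERERERERERERERERERERERERERERERERERERERERERERERERERERERERERERERERERERERERERERERERERERERERERERERERERERERERERERERERERERERERERERERERERERERERERERERERERERERERERERERERERERERERERERERERERERERERERERERERERERERERERERERERERERERERERERERERERERERERERERERERERERERERERERERERERERERERERERERERERERERERERERERERERERERERERERERERERERERERERERERERERERERERERERERERERERERERERERERERERERERERERERERERERERERERERERERERERERERERERERERERERERERERERERERERERERERERERERERERERERERERERERERERERERERERERERERERERERERERERERERERERERERERERERERERERERERERERERERERERERERERERERERERERERERERERERERERERERERERERERERERERERERERERERERERERERERERERERERERERERERERERERERERERERERERERERERERERERERERERERERERERERERERERERERERERERERERERERERERERERERERERERERERERERERERERERERERERERERERERERERERERERERERERERERERERERERERERERERERERERERERERERERERERERERERERERERERERERERERERERERERERERERERERERERERERERERERERERERERERERERERERERERERERERERERERERERERERERERERERERERERERERERERERERERERERERERERERERERERERERERERERERERERERERERERERERERERERERERERERERERERERERERERERERERERERERERERERERERERERERERERERERERERERERERERERERERERERERERERERERERERERERERERERERERERERERERERERERERERERERERERERERERERERERERERERERERERERERERERERERERERERERERERERERERERERERERERERERERERERERERERERERERERERERERERERERERERERERERERERERERERERERERERERERERERERERERERERERERERERERERERERERERERERERERERERERERERERERERERERERERERERERERERERERERERERERERERERERERERERERERERERERERERERERERERERERERERERERERERERERERERERERERERERERERERERERERERERERERERERERERERERERERERERERERERERERERERERERERERERERERERERERERERERERERERERERERERERERERERERERERERERERERERERERERERERERERERERERERERERERERERERERERERERERERERERERERERERERERERERERERERERERERERERERERERERERERERERERERERERERERERERERERERERERERERERERERERERERERERERERERERERERERERERERERERERERERERERERERERERESIiIiIiIhERERERERERERERERERERERERERERERESIiIiIiIiIiIhERERERERERERERERERERERERERESIiIiIiIiIiIiIiIhEREREREREREREREREREREREiIiIiIiIiIiIiIiIiIiIhERERERERERERESIiIiIiIiIiIiIiIiIiIiIiIiIiIiIhERERERERERERIiIiIiIiIiIiIiIiIiIiIiIiIiIiIiIREREREREREREiIiIiIiIiIiIiIiIiIiIiIiIiIiIiIiIRERERERERESIiIiIiIiIiIiIiIiIiIiIiIiIiIiIiIiERERERERERIiIiIiIiIiIiIiIiIiIiIiIiIiIiIiIiIhEREREREREiIiIiIiIiIiIiIiIiIiIiIiIiIiIiIiIiIRERERERESIiIiIiIiIiIiIiIiIiIiIiIiIiIiIiIiIiIRERERERIiIiIiIiIiIiIiIiIiIiIiIiIiIiIiIiIiIiEREREREiIiIiIiIiIiIiIiIiIiIiIiIiIiIiIiIiIiIhERERESIiIiIiIiIiIiIiIiIiIiIiIiIiIiIiIiIiIiIhERERIiIiIiIiIiIiIiIiIiIiIiIiIiIiIiIiIiIiIiIREREiIiIiIiIiIiIiIiIiIiIiIiIiIiIiIiIiIiIiIiERESIiIiIiIiIiIiIiIiIiIiIiIiIiIiIiIiIiIiIiIhER"/>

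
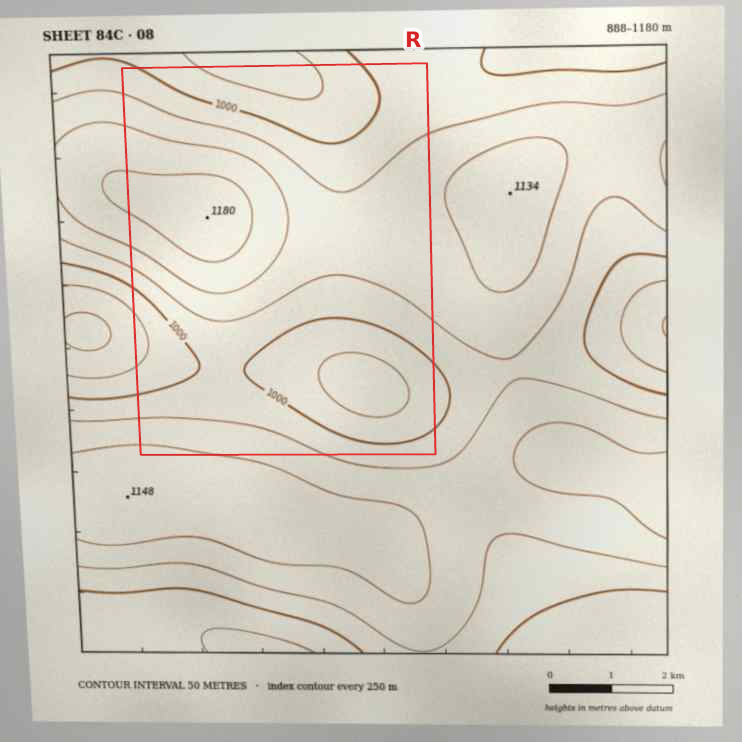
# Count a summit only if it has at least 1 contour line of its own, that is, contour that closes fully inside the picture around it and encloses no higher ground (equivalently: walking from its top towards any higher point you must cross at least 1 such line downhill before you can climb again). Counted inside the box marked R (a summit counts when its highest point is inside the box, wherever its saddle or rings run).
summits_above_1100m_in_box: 1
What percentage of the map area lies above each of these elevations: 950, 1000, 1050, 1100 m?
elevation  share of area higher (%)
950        94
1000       77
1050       53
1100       23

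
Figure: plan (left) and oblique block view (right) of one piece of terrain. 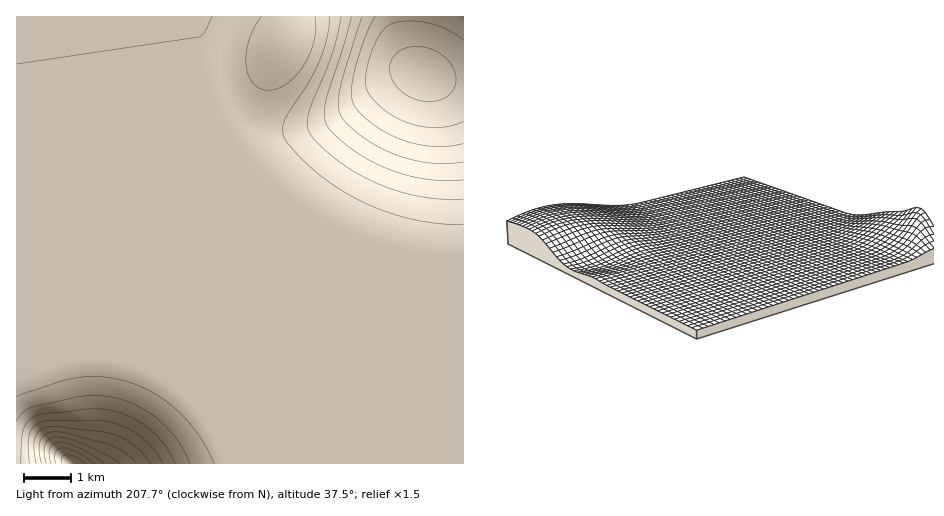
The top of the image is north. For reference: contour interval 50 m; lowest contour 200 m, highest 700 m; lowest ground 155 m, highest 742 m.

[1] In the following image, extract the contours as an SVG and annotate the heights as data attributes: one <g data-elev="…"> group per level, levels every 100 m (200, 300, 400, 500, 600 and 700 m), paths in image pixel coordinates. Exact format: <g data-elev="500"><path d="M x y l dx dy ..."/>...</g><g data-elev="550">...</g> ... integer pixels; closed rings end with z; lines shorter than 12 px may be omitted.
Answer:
<g data-elev="200"><path d="M212 17l-8 15-5 5-182 27"/><path d="M315 17l1 11-2 13-4 13-6 12-9 10-8 7-9 5-9 2-9-1-7-6-5-8-2-11 0-11 3-13 5-12 7-11"/></g><g data-elev="300"><path d="M190 463l-12-22-18-20-20-14-23-9-16-2-16 0-46 9-14 6-8 10"/><path d="M341 17l-9 38-23 58-1 13 3 10 14 14 16 13 19 12 19 9 21 8 21 5 21 2 21 0"/></g><g data-elev="400"><path d="M163 463l-8-12-10-11-11-8-12-6-21-5-47-1-14 2-9 8-3 12 1 21"/><path d="M362 17l-22 73-2 16 4 12 11 11 14 11 15 9 16 6 16 5 17 3 16 1 16-2"/></g><g data-elev="500"><path d="M137 463l-12-10-13-7-42-12-15-2-9 2-6 6-1 9 2 14"/><path d="M463 40l-16-10-19-7-18-2-18 3-9 7-8 13-7 19-3 18 2 10 8 11 14 11 15 8 15 5 16 2 16-2 12-5"/></g><g data-elev="600"><path d="M104 463l-24-15-11-4-9-2-6 2-4 4-1 7 2 8"/></g><g data-elev="700"><path d="M85 463l-10-6-8-2-5 2-1 6"/></g>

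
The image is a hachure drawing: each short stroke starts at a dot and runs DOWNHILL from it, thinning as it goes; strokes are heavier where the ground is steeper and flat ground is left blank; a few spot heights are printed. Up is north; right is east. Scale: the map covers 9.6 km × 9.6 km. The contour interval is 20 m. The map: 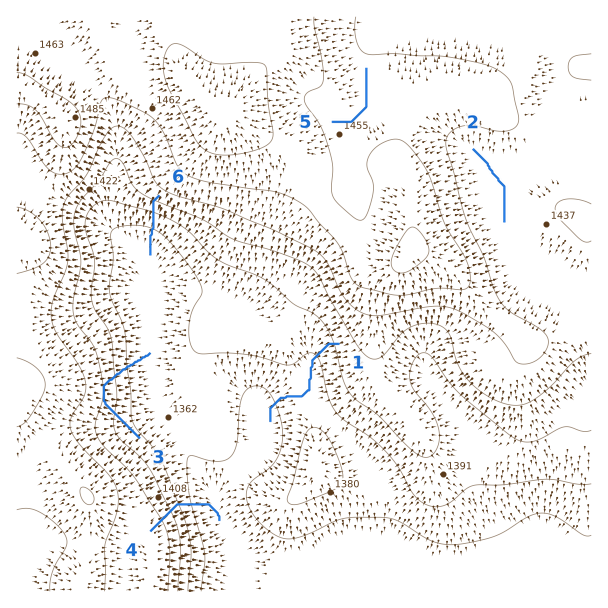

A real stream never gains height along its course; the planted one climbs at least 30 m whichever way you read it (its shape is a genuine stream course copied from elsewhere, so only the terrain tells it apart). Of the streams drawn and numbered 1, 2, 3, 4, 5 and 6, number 3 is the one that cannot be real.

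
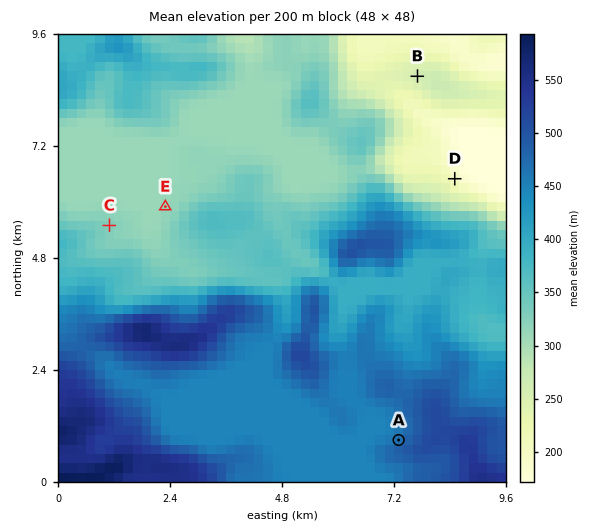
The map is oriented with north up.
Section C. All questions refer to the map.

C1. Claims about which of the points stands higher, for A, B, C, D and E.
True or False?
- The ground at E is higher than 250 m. True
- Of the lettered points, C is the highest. False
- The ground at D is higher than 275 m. False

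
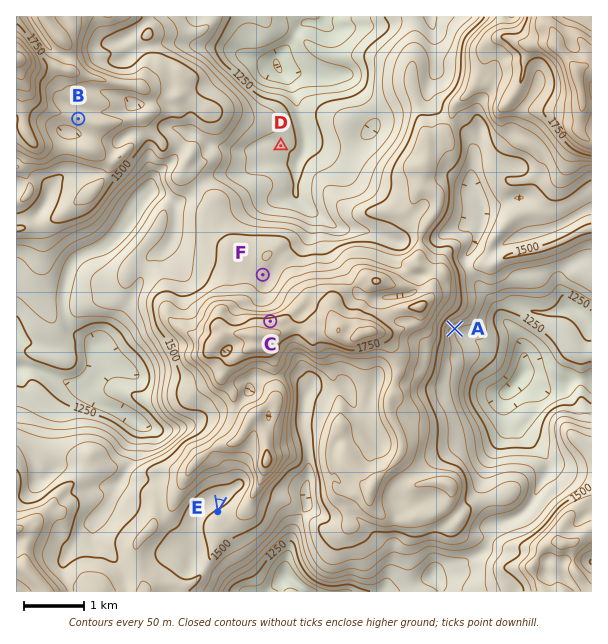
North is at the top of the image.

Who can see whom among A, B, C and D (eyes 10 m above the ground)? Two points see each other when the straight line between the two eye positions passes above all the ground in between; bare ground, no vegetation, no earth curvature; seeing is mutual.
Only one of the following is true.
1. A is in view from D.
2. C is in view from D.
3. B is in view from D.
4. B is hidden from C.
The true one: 2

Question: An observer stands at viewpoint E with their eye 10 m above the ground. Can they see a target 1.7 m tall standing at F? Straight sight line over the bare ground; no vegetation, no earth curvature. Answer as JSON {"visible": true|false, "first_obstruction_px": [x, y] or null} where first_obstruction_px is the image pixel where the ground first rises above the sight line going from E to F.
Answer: {"visible": false, "first_obstruction_px": [224, 479]}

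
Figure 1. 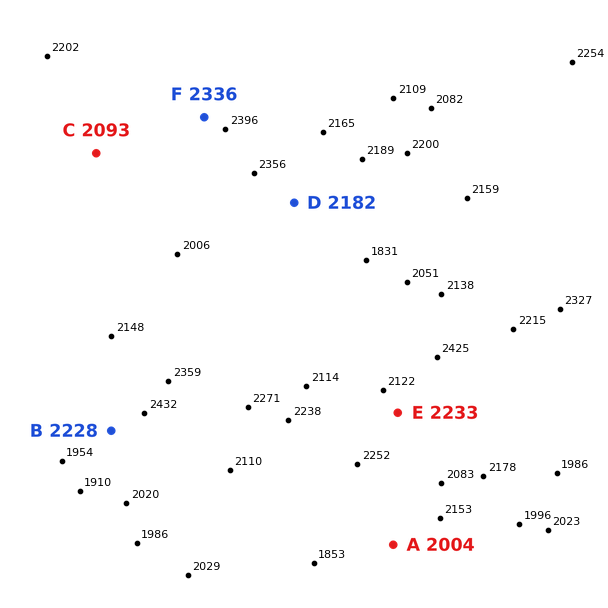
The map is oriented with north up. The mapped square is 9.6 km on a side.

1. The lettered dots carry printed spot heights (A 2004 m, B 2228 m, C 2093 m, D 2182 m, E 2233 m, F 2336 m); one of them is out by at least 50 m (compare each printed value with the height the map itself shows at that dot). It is E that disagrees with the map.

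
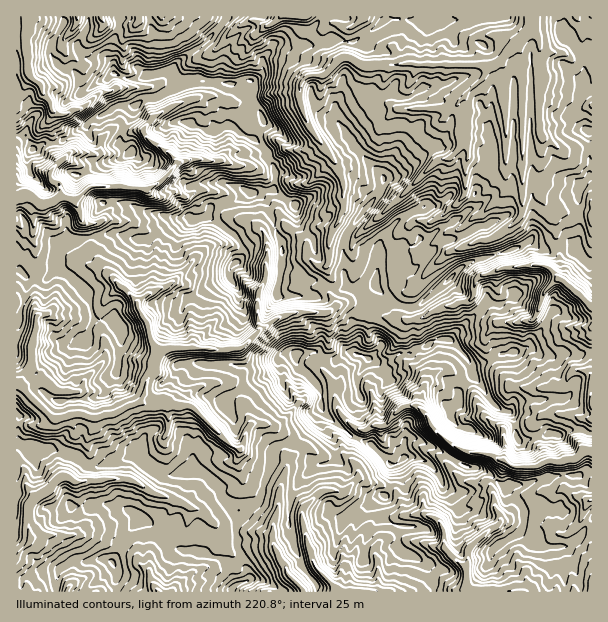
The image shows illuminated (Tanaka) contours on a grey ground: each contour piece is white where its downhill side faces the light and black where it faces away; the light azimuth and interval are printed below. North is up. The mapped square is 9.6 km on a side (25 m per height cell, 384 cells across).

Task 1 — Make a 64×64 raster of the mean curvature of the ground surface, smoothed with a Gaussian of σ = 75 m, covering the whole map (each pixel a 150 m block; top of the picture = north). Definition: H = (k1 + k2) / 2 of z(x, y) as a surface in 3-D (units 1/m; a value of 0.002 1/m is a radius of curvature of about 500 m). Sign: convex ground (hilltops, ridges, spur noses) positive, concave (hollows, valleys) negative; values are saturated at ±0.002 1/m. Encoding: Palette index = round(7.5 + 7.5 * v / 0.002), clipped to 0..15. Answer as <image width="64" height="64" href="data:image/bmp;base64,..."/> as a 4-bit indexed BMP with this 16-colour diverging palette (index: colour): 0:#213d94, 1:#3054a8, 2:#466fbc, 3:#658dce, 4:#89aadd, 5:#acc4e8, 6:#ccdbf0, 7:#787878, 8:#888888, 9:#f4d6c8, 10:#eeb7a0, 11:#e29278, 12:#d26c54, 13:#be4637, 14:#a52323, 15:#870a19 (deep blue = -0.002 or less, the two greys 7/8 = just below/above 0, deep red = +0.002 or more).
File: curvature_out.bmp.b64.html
<image width="64" height="64" href="data:image/bmp;base64,Qk12CAAAAAAAAHYAAAAoAAAAQAAAAEAAAAABAAQAAAAAAAAIAAATCwAAEwsAABAAAAAAAAAAlD0hAKhUMAC8b0YAzo1lAN2qiQDoxKwA8NvMAHh4eACIiIgAyNb0AKC37gB4kuIAVGzSADdGvgAjI6UAGQqHAKdow1qViXmCZFeIrddVraJvgkMzM0ZnljIjI0RViIiVqYjGNXibmlW4Vod3reylBekXeKl6iHiYtkuZh2Z4iJV5mcqIZ6uHNql1VmdpmII9sHtYyVp3eazEPdmIR4iIlUiJmrurymRXmYmYiHmIYX5CzEfYSZq7uDM5yIZnh3iGN2aIl4iJdneJmZl3iHcjzQS7ZqZpu6dhSSrrhYqZmXZ0VlVmdnmHd4iIiHeZhyfZBot4h1eFM2GqEp24ipiapoRVRDRneJiIh2iIZ5dmKeYoioh5Zoic0bqCBquXhlWYg3m5hmd3iZiJeJZnmIcp00qJqHeJq8xQu5hRSKd3h1iDmKqYh4iamYmGZniqmDbCa6mpl3dDQQSrm7NHqHibZ3Gbq6mpmqmJhlVniamqZMQ5yIqYiWh1eaiKY5iYiKtzoyV8mamamWQ0Z4iYd4pkuEOGRprcamOrmYhkuGZ2hkOVUVtWdpqEJXeHeJh2inOqlCNEh4dqUo6pl0jrqGZVeofHEhIQERJ6qZiKmXaKlHuod4VEV3dUrWNFe9y93KvKd8hDe8qXaLuZqql3Z4mmWKqYpzSet0foOv/XQAF7m815qHm7mrubqHeJh2dXiadXmZqDNb7crabfu2ADIgAAOoq7q7hpiKuHVomZuiOZp2ZlWENs55yXnXAAAi7bV1YRq8u4dniJqpUnmbpxQpqZl0WIWe93qo3SAGncL+qLyySnZolYVpeaySi6tQXTiXZmaJa8WFqtyQCN//YfmM/6npRERnlWdnq+eLqAOtVFRWaLnJJAAZ+hCf7oQCpUiYmo23VUVEREZ3l3hwO7pmdmSdzYKbaRLqA+9lEYzGVURVW1NahldlREVEMhOsp2h2hkrrJ7x7YBAJ7Lcp/bd3Z4pXRry6rNlVVWVWe8qXZmarALlIvluHc2y5xE6FmZqrujVpczRHqqpkqXh3d4h2V9dW2EaoO7t0OZmlrENVRVabNXZHp0i7y3J7mpZVVnmHp5zGZbhJ3KcmmHrHVGd2ZntHV2i4Y3u6hSfJmpmYdmmIymV0inm4lkVlbKVFiId5NDw2mJiYN7hlKf3e7uyYrqqlaJd6yodnZmaNmIiYaJp4fCa6qZpWqIcjVVUhEUqs7uu3fOzKasunZ8pXvNqamruqE5qquma6tjQhAiMhA3i9uKWMx1+Fe/y8pDaau7h3mGwzuompV7yyarlXq61gN5mEhneZbHRVe92YVYmJuXZlLWG4eIl5zICMy2hZrNQDh2eVZ3dmVVVXirl1NDNbhWZNYFVmeYq5MGu7aWR59WIBNUJYhlVlQxR3m5VWQgjJzJtjU2eJaccIqqp5hWvAfVISMyWId4m8ghFHyqqsMe3IOXaViJlnxgarq6iGbcBP/M3aVXh4qGjrZECMicxg3IM3l5aJqpcygxNoeoePkA/YmIeaiJp2VH7Zsn1q3aBqEJiZp4mYhBi3ZBRoiOxYCNZ5qHl3qWh1R+6BKHvc+yAnypeJmIdUeph5dXd5+aoF55lzi3eZaIhEj+UAAkaJE2nadol3ZmeJiHioNnjfxwb4dVJ6Z4l3iYM4/9tBAABIesl2iXd3eHiJZ6lDV5vKE/hVs2pYmnd3mTJJ3//ZfMi7inWZmId4iap3mFQ0SJs0+Veye1mqeIiIhhAjbP/KiKtpVrqru7q7qoeIdkabiEjHaKNNVJuHermKqUIDa+hnmlhnt7YkaXdmd4vJe7h0SmSHdRrCKclXWKha3XInyGeKW4d59wgjVmiszdzIVVV6SLd5RNwQnqVCTLVa20WnVnlbdDfkPdibzcqKubh2Zndd52dxj8EIzetSnHR7hJZmemRCITBP/u7FImVZqZmql538qFKJ6yBa67cZqGd0lniLYxj1NwIyIAApdnVFe+68pmjaYoidgwapjkend4WXeJtlr4B/cAABQwC/ur3cqHpzQntzh2zLUHlqV6d4had3m6T5Bv/b22jawAx5q4RDO7qZV0WHnLvFF3lnl3eFp4iHxbZQV4rNyc38AEUxIzR9uWeHNmm6mJtiVnWYhnSWiGWl7KQDZUi+3MUkITNJiLtlVnRHi4aYeKZUdJmVlaaWZrXuvJFZWbzFAGp4mUVpuCZ3Qom5ZYl3ishVmZWVpXVmmqer6rw2qHBbaYnLaruDrJUXqqhleId4qFWalZajaYjJskeu+mN3IO+ryry7iK3IYFqql2Z4iYZ4VauFppOJm+TaMzXP2FqiGd3IiJdo23ZBqql2d3mJp2lmq4WWlJmYlJ5CQAfurOYgJ5h4d3rYVhWpqGd4YzNFVmWadZaFmahnlxjqMGvL3NgxJGZWe4dmCpi4Z3h4mHd2V7l1ppR3iXm0N332ASVnnMlkVoiLZFYNiKl4mJmLqXdVeYamlYiJqmJFSJzIN2ZWm83MzL6mZgh2moiXm1nLu5ZYhqaUaImZF4qaZq/Jvsqpq4mIvMhnQSGNlnh6hod5qXd3h5RomZkpvJhVbGfZm+hFR3RnyGiapSlSIzNENERFZmeHlZuYmSfKV5iqZrZVnIU2hUjZZ4iGISeIh1ZnVndoZniVdlmYN9hLh5lnlmVGvHR3ZqyYiZuoq6hniZlruKyGZ4VmmYhHukmkWnZ2h2VZ6Ehifch4isq6mHeJmHmGdmZndYy3eUZ7grgWpDiWd2atZIYVupmGdEmpiIiZiHhlZ3Zlm5d5RWrjnCjqOoR3dUroVpRGVbl6hHupmau6qru8pmWado"/>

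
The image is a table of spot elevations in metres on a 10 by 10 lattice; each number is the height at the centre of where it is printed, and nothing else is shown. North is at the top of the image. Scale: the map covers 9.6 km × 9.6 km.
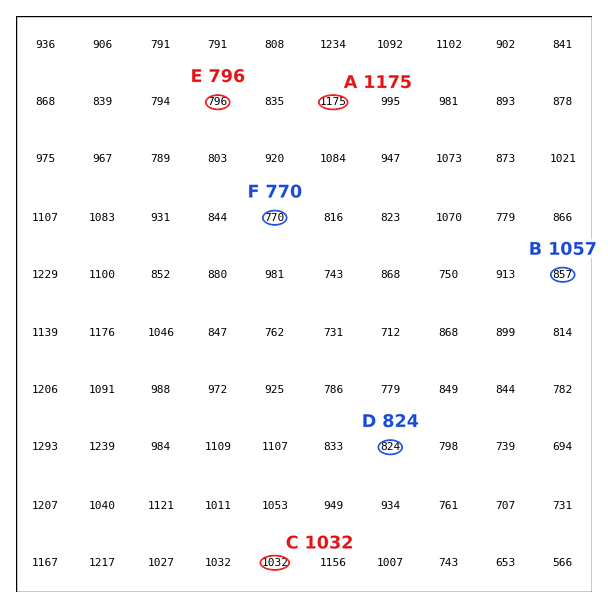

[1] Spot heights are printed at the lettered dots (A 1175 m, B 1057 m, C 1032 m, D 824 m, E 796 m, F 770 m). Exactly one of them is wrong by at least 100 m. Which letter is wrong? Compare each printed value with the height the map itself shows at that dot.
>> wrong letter B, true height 857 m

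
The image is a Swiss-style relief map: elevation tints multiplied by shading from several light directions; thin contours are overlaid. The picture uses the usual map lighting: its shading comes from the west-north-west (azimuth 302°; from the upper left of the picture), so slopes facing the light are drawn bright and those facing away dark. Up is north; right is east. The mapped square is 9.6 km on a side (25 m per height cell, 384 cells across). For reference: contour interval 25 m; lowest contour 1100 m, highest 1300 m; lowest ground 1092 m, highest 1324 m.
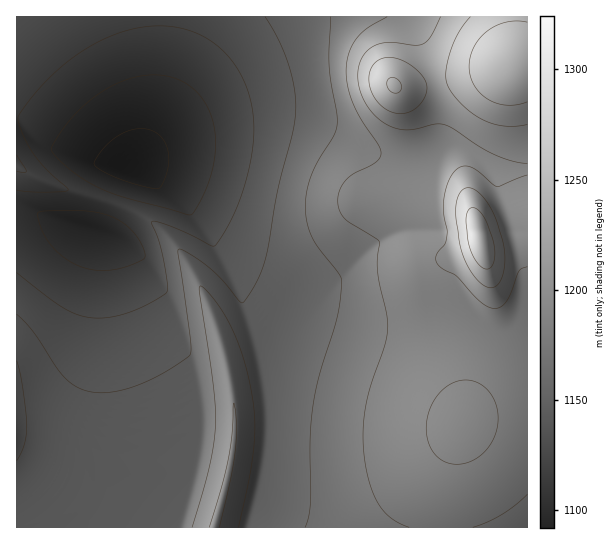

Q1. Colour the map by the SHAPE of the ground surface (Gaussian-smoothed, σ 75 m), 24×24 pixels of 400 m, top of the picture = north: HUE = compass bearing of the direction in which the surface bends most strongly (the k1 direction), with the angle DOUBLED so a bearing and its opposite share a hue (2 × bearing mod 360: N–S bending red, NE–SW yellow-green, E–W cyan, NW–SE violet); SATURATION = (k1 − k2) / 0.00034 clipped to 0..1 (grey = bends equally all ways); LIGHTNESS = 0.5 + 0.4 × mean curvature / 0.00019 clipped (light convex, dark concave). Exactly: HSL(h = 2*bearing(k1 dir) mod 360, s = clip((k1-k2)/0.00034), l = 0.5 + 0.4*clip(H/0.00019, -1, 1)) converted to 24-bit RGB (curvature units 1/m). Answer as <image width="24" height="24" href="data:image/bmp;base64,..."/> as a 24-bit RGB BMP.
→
<image width="24" height="24" href="data:image/bmp;base64,Qk32BgAAAAAAADYAAAAoAAAAGAAAABgAAAABABgAAAAAAMAGAAATCwAAEwsAAAAAAAAAAAAAd4N5e4J9fYF/foCAfoCAfoCAfoB/PGGAT3ON/+TKNmGAVG1/e3Z6fnV4hXV6i3Z+jXiCjXuEjH+EioGDiYSDiIaEhoeEg4aDbYZ4d4N/e4KBfYGBfoCBfoCAf4CAaHaCK1R6/+C/Xo2dLE56enV+fnd/gnh/hnqAinuCjH6DjIGFi4OFioWFiYeFh4eGhIaGXI6Bb4eGeIGEfH+Cfn+Bfn+Bf3+AfH6AIUZ07cWN0bF/Hjx1eHSAfHeBgHmChHyDh36DiYCEi4OFjISFi4aGioeGiIeHhoaHSYeZZ3+LdX2Ge32EfX2Cfn6Cf3+Bf3+BJT92v6Zt9d6iHDB5dHKCeneCfXqDgX2EhYCFiIOFioSFi4aGi4eGi4eHiYeHh4aIRliaYm+NcneHeXqFfXyEf32DgH6CgX+CLTV6pJpd/fa2HSR+bm6Dd3eDenqEfn6Eg4GFhoSFiYaFioiGi4iHi4iHioaHiIWIV1OKYmiJcHOHeHiGfnuFgH2Fgn6Egn6DOix7oKZf9P22Jx1/b2+Dd3iDenyEfX+EgYKFhIWEiIiFiomGi4mGi4iGioaFiISGXFuIY2mIbnKHdnaHfnqGgXyGg32GhH2FQiR5r8V02/KeMxx5c3WDd3qDeX2EfYGEgISEg4WCh4iDiYqDiomEioiEiYWDiIKDaWCQY2eLbHGJdHWIfHmHgXuHhHyHhHqHSyF4zfGWscx/Ph95dXmCd3yDeX6DfYCCf4J/hIZ+h4l9iIp+iop/ioh/iYV/iIF+f2eVamaNa26KcnOIeneIgXqIhXuJfWCLXy5/5P/Ii1yfVC+AdnqCd3yCeX2BfH1/gn96h4V2iox0hot1iYt2iol3ioV2iIJ3kG2SdmyLbW2JcXKId3WIf3iIhXqJbS2FlVqZ4f/MazGKd1uHeHqAd3x/eHl/f3h8hHd0i4FwkJFthYtuh4pvinBgoJVCaYhgiXN/fHKFcHCFcXOGdHSGfHeHhHGJah15puaNreGQaB2BiHiCgHl/fHt4cnp8gXKAiHF2kX5xl5VyhYlyhnxrjR09uvFIOomEg3x1end9c3aAcXaCcnSDeHWEgDGBhkqI0//MnVCefzKJind/h3R7gHJzfn9sY3l9i3SIlIF/mpiFiYGIfzGI8wkczv+1GjWEfoJydn11c3x9cHl+cXZ+fE5uayNeiuuVleWThBuEjWyEjHSAjm99i2x0iXZtW4JcWYl8lY2VnJiUh32ZTwB1+P3O0v7NHQSBeoNxc35xcXtqdWBHYjUkWyUtVcaXwv/Ukz2CiTd9i3aAjHKEkGyGlWyElXV4jYt7WIprSJhKjJxoiVeONABq5//MaPGFQAp9g2NIcUQfakYfcVk3Uo+jgu7/s//yoFJ6eh1ahnR7iHZ/inOHjW+PlnWWnYaVm4+WfImYd46XapZ5SD2NBzLH5P/MnAW8ZTuSjUYya7W2ldX5teD/mNv/aKy8fTUzcB8zfW5ygXh4g3h8gneEfHSKgnySlJCan5mgf4WffYObfISWOT+XMPfW8f/JdwN4fHSJx//6n+v+YZ62eWNBZUMhYDUdcUxCb3dwd3p0fn13f315enx/d4GFeo6Nh5aKm5mNjXyPinV4hoFzT2OAL+NB7nsOfTBXhIhlWbSPay8majsfc1c7dXRhanZzand0bXhzcXtyeH51fIB3eIF3dIV5cox2f5F0loFqkFdOkW0/iI5EY3hQcZI0j0Qnj39LhY9PbB1GhVlef3d3d3Z5cXZ4bHh4a3h3bHp1b3xzc39yeIF1eYR1dYZzdYhvhIBqi0ROmyIhvIkjdbI1SnxYc1ZXlGlToJBWi51Wi1J5iHl8g3h9fnd+dHR7cHZ6bXp7bXx5b353coB1dYJ0eYR1eoZ0e4JzfVt1jSp0zDJd2tydgNOcNmOlaUqRnnSBpZmGl6OEi3p/inqAh3mCg3eDenWAc3V+cHl+b31+cIB8coF5dIN3d4R2e4R3dXV9ZkmEaiynt6/S3u3gq8HdORXIcD20pZCpq6WrqqSni3yBi3uDinmFh3iHf3eEdnWCc3iBcXyBcoGCc4N/dYN8d4R5eYN5cXaARk+NMnPDtebT3+3etWjJbRWse0+zppysqqSqrKiriXyDinuFinqHiXmJgniIe3aGdXeFdHuEdICEdISEdoSAeIR+eYN9cn+DUH+QNbueXNtayr5bli5hcTeGam+bmaOmq6asrKWqiH2DiXyFinuIiXqKhHmJfniIeHeHdnqGdn6GdoKFd4WEeYSCeoSAdoSCYouBSZ1ecKs7lns6d0dMXGZ4ZJaCeqB8nqSJpZCG"/>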